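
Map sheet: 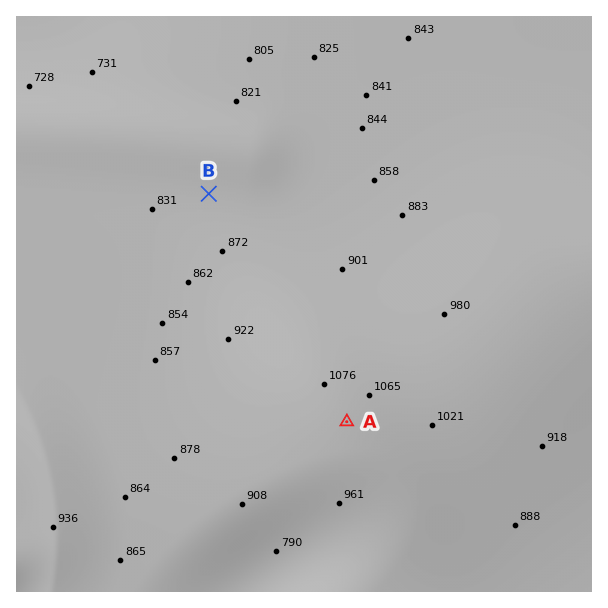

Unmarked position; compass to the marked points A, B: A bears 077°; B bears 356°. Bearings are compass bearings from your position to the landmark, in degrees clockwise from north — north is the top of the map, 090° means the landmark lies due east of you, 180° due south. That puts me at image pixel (227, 449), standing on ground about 920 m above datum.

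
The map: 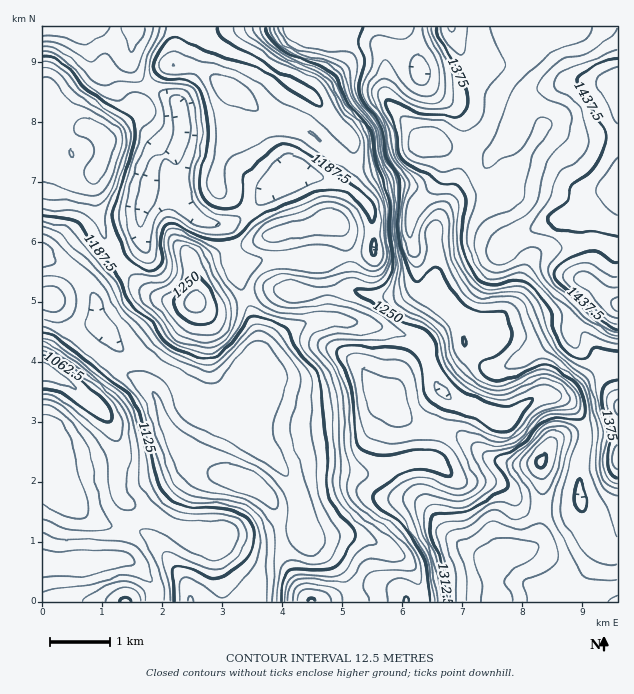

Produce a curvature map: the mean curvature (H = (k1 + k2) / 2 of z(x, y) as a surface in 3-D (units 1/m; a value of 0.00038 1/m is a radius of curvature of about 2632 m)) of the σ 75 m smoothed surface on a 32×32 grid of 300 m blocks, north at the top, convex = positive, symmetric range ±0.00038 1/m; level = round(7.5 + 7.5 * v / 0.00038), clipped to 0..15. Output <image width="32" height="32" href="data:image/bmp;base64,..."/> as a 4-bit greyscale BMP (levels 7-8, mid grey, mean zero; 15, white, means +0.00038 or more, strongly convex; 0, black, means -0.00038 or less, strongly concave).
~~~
<image width="32" height="32" href="data:image/bmp;base64,Qk12AgAAAAAAAHYAAAAoAAAAIAAAACAAAAABAAQAAAAAAAACAAATCwAAEwsAABAAAAAAAAAAAAAAABEREQAiIiIAMzMzAERERABVVVUAZmZmAHd3dwCIiIgAmZmZAKqqqgC7u7sAzMzMAN3d3QDu7u4A////AKqa6hvIhzv+l3qQuZp2Z4lmVXRcp5halmmqQ8iYZ3iGZUQ0qmRXikRpcwa5qqmYZnd4iqVVNJlFZUNc2pmaplh6qodVUyOZRmV3jLe5WXVoipZVaZh42UeLu6uFmUp0V5mGZ4urzcVnqnepQTRLk0qIh1aKmblUhnhlVDaa37I/mZdFm5h1V4V7h2Vq2I/kLauFN8p2ZniGa5mau3AM+hrZQTjXVnd4dlqpmHUiFXI/kwJ7xld3d3ZaqZQjaUAAniBM23RoZmVEbJmjSe60J6cX3HU1eURVec2Zk52J6n6FfLZlfL2SR7y4ZkCMVWWtNallVXu8xFZDISRGuFVnpk7KZIvM3JWrp3iqu3VjNVW+uEOcl8pG3tvNicdHuUet2GRZxyfWNGZDaATmScxozKRHjKE/+Ih1VGcD9Uu8hVVmVoxxn0JJ/aq7C/E8mamId5d6Q4YEVGms6Af0KZZpuHiYm1R1frdEWHIH6VaGVoiJma1jdYyHZUM2RWeHl2eYiYh8o2VriHRIxU76l5h2l2l4fNRlSpiGnXAu+6iJhndniK2mpEqImrgQPcuWeJZWeJnGSpFKiZhyOf+FVniGZYi6U4hCS8p1MG36MmiIiamZ6TdU77uGMSRmmEN6Zneaq6ZqU8t1QyntpqljqleGdmdEV3N5V4m/2YeWV/hqhmZW"/>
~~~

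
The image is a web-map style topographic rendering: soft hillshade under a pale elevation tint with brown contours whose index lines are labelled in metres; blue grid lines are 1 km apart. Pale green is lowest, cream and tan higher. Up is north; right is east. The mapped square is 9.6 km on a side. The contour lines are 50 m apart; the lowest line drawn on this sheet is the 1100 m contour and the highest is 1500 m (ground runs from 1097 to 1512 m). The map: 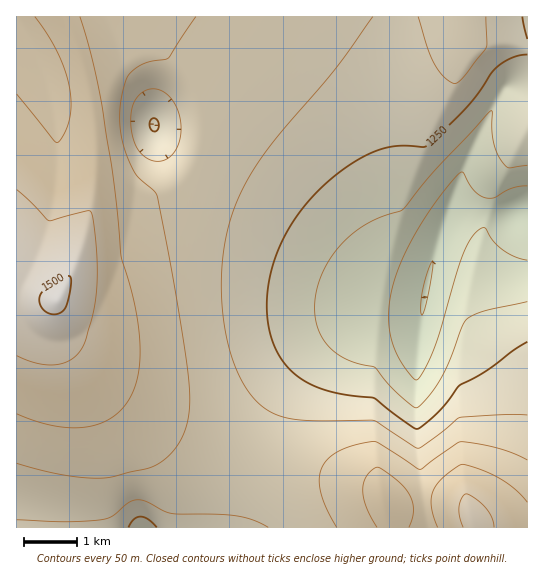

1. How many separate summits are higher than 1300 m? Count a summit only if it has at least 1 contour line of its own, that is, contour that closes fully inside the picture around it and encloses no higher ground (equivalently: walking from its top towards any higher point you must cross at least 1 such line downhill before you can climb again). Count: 1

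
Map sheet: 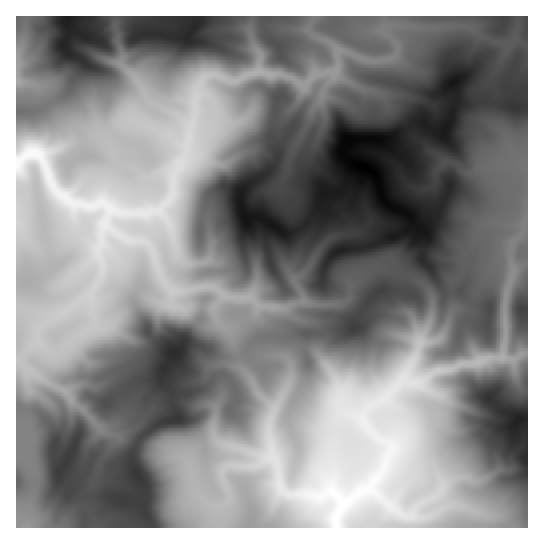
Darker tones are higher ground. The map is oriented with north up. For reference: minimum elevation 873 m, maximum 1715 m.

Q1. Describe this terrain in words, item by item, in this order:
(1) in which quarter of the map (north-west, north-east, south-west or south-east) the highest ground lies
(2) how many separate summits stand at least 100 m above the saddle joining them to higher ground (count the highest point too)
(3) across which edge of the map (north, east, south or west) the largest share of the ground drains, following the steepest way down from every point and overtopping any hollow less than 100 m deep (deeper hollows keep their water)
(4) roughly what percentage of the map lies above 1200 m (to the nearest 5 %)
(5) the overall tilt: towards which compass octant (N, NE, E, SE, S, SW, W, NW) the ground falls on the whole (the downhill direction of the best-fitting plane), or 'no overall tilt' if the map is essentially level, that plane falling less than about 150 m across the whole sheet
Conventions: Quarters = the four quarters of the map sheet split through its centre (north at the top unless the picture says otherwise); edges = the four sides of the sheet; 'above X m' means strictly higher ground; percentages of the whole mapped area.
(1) Look to the north-east quarter for the highest ground.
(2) Counting only tops that stand 100 m proud, the map has 6 summits.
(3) Most of the ground drains across the western edge.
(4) Ground above 1200 m makes up about 65 % of the sheet.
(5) The general tilt is down to the south-west (the land rises towards the north-east).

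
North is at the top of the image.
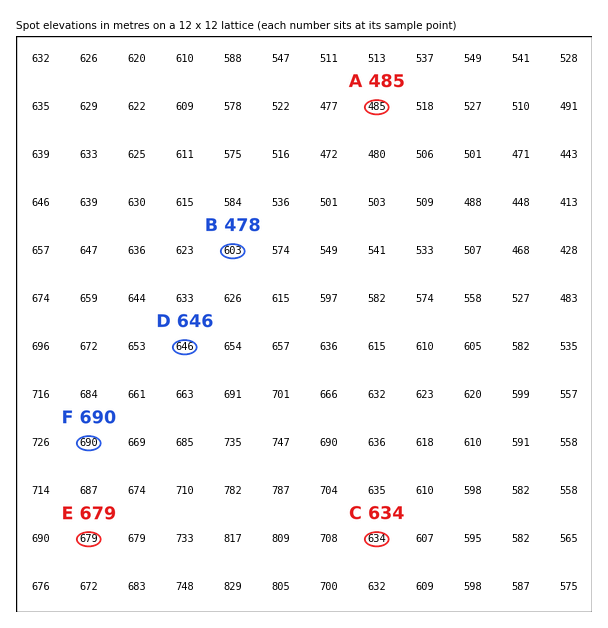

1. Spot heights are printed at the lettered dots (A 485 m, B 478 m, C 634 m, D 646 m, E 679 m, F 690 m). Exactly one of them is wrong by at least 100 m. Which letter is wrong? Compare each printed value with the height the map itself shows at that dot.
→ B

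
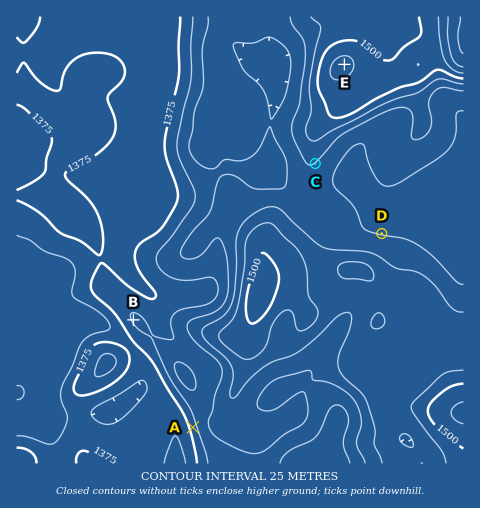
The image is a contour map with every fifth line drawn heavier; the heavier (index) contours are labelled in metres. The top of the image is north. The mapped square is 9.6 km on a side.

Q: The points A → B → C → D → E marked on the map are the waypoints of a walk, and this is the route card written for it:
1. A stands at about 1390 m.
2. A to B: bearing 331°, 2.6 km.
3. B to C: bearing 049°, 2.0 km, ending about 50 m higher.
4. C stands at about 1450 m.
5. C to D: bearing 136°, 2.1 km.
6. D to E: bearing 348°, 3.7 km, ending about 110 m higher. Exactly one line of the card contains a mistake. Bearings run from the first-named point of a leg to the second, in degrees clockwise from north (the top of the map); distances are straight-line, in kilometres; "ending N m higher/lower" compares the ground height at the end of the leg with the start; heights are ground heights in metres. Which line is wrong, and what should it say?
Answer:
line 3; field distance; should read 5.1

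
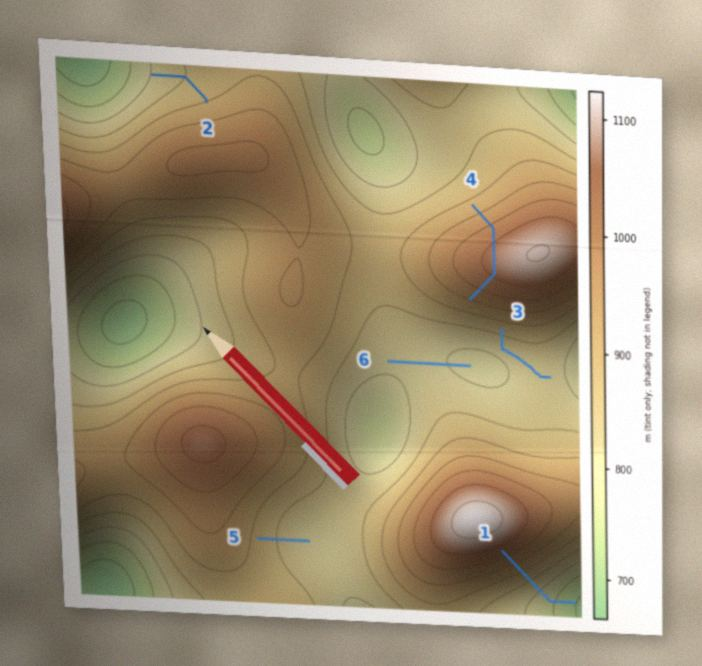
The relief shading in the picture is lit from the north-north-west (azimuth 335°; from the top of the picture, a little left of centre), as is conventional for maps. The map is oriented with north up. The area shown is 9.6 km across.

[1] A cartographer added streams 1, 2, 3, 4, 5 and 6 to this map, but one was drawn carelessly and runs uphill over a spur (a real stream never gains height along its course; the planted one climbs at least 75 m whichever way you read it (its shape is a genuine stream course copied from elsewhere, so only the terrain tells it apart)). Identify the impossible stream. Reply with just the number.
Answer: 4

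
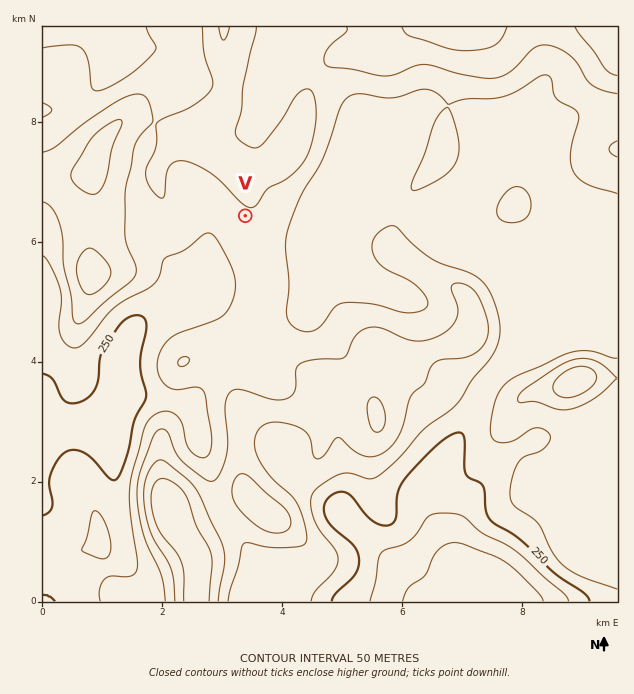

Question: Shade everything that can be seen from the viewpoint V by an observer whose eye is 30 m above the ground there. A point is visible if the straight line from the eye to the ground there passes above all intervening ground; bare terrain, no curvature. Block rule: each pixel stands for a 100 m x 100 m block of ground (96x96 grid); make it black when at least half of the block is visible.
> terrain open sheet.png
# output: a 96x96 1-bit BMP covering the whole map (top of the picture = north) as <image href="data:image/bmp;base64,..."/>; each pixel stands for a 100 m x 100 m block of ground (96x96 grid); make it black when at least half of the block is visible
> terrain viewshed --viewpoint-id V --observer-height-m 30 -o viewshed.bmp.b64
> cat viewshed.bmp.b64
<image width="96" height="96" href="data:image/bmp;base64,Qk2+BAAAAAAAAD4AAAAoAAAAYAAAAGAAAAABAAEAAAAAAIAEAAATCwAAEwsAAAIAAAAAAAAA////AAAAAAAAAAAAAAAAAAAAAAAAAAAgAAAAAAAAAAAAAAAAAAAAAAAAAAAAAAAAAAAAAAAAAAAAAAAAAAAAAAAAAAAAAAAAAAAAAAAAAAAAAAAcAAAAAAAAAAAAAAA+AAAAAAAAAAD4AAB+AAAAAAAAAAD8AAB8AAAAAAAAAAD8AAD8AAAAAAAAAAAMAAD8AAAAAAAAAAAAAAD8AAAAAAAAAAAAAAH8ADAAAAAAAAAAAAH8A+AAAAAAAAAAAAP8D+AAAAAAAAABAAf8H8AAAAAAAAABgA/8P8AAAAAAAAABgB/+fwAAAAAAAAADgD///gAAAAAAAACHgD///AAAAAAAAACPgH//+AAAAAAAAADfgH/z8AAAAAAAAAD/gH+B4AAAAAAAAAD/gD8AwAAAAAAAAAD/gD4AAAAAAAAAAAB/gD4AAAAAAAAAAAA/gDwAAAAAAAAAAAA/wBwAAAAGAAAAAAAPwAAAAAAGAAAAAAAH4AAAAAAPAAAAAAAD4AAAwMAPAAAAAAAA8AAD//APAAAAAAAA8AAH//gfAAAACAAB8AAH//gfgAAAHAAD+AAH//w/gAAAHgAD+AAD////gAAAD4AD/AAD////gAAAB8AH/AAD////gAAAA+AD/AAD////AAAAAPAD/gfn9///AAAAAAAD/w//////gAAAAAAD/5//////j/wAAAAD//////////4AAAAD//////////8AAAAD//////////8AAAAB//////////8AAAAB+H///H////8AAAAB+D//+H////8AAAMA+D//+H////8AAB8AfD//+H////4AAP8Afn//+P////4AA/8Af////P////4AB/8Af/////////4AH/8A//////////wAf/8A//////////AA//8A/////////gAD//8A////////+AAf//8A////////+AB///8A////////8AH///8A/8f/////4Af///8A/4f/////4A////8A/wf/////4B/+AH8Afwf/////4D/+AAMAfw//////8D/+AAEAfg//////8D/+AAAAfg//////+B/+AAAAfh///9///A/+AAEA/h///8///gf+AA8A/h///8f//wH/AH8A/h///8P//4B/Af8A/h//j+P//8Af//8Afh/+D+H//+AD//8Afh/8B8D//+AA//8Afg/4B8B//+AAH/8APgfgAQA//+AAB/8APwfgAAAf/+AAAf8AHwPgAAAP/+AAAf8AH4HwAAAP/+AAAP8AD4B4AAAH/+AAAP8AB4AcAAAD/+AAAH8AA4AMAAAB//AAAH8AAYAAAAAA//AAAf8AAAAAAQAAf//wB/8AAAAAAQAAf///H/8AAAAAAYAAf/////8AAAAAAYAAf//8P/8AAAAAAcAAf//8H/8AAAADAcAAf//8D/8AAAAHgeAAf//4B/8AAAAPg+AAf//4B/8AAAAPg/AAP//4B/8AAAAHw/AAP//wB/8AAAAHw/gAH//gB/8AAAADw/gAH/+AB/8AAAAD4/wAD/wAB/8="/>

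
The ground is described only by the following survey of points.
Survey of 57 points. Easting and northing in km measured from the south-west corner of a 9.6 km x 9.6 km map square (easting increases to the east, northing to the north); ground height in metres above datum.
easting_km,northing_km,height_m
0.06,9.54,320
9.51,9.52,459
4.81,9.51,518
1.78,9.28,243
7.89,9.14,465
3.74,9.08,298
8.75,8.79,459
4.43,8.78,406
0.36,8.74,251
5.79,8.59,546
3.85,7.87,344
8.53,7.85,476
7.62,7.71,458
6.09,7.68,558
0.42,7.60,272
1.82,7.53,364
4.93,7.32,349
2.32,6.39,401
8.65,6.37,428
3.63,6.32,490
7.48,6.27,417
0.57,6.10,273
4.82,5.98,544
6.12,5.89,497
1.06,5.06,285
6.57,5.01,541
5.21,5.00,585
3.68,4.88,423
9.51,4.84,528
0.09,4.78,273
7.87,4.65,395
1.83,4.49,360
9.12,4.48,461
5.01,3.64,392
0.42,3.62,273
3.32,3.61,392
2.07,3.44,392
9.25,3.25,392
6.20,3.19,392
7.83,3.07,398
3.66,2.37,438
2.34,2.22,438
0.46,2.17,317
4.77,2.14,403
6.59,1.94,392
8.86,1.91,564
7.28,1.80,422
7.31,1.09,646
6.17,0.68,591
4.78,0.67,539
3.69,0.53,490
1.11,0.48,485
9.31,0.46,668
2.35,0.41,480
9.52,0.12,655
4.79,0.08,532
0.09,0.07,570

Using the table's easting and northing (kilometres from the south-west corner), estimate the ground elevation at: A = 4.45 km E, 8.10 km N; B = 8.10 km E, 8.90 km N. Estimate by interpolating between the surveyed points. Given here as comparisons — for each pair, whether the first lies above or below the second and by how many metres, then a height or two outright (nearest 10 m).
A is below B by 130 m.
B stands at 460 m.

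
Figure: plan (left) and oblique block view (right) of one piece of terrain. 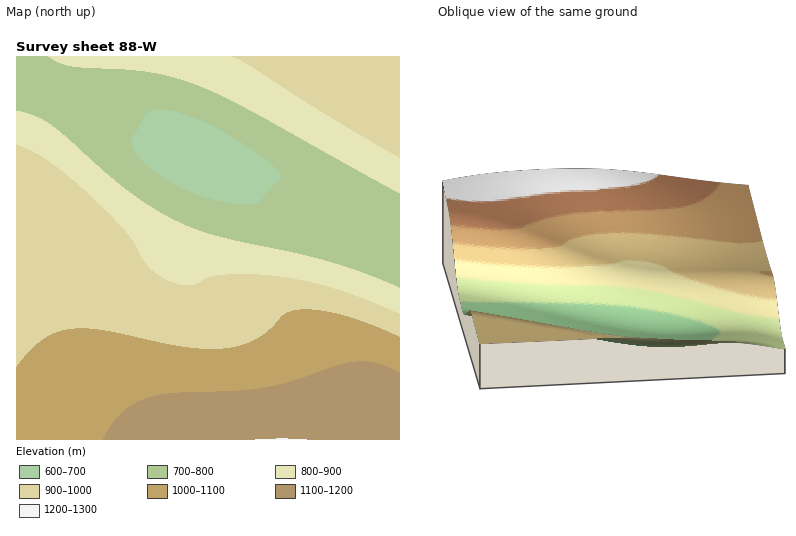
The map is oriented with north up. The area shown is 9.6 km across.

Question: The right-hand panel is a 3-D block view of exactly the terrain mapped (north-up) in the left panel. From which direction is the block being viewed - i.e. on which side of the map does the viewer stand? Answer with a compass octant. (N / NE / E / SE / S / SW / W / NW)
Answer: N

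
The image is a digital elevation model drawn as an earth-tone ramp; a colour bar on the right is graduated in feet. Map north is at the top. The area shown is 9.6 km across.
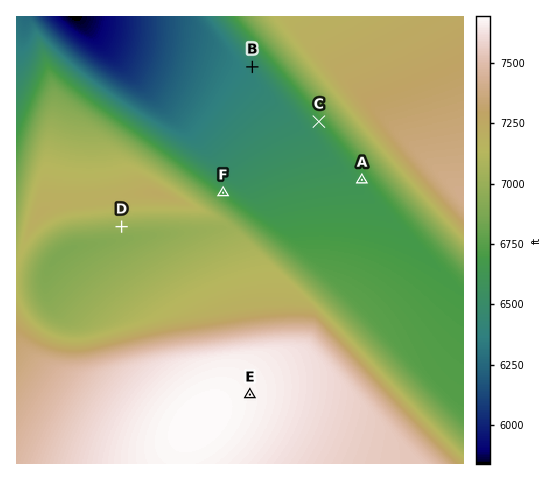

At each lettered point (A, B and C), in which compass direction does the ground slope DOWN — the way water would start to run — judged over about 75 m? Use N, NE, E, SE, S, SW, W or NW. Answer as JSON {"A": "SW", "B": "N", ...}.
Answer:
{"A": "SW", "B": "SW", "C": "SW"}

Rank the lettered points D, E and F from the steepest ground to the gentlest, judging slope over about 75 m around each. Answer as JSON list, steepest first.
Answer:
["F", "D", "E"]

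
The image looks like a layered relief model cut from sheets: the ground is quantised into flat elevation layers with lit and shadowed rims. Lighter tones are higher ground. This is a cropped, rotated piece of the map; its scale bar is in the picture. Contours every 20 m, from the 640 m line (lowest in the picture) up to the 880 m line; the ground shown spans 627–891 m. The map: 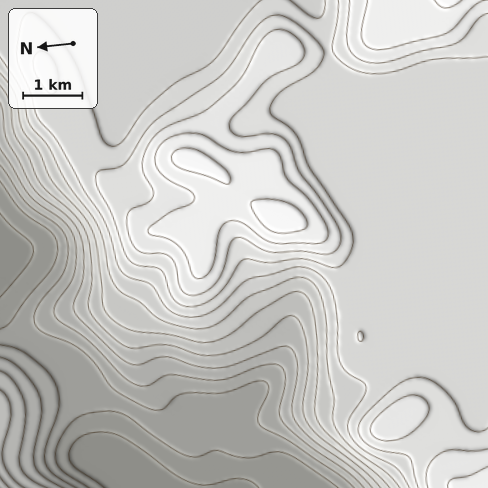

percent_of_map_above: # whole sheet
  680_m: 86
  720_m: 77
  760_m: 69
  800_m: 56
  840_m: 16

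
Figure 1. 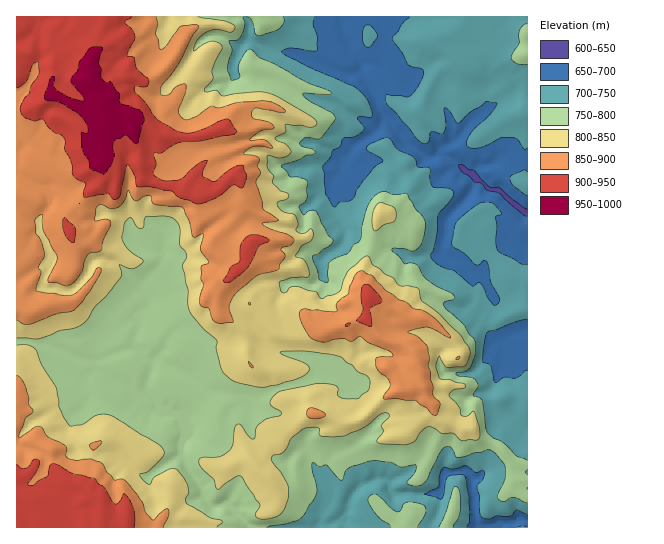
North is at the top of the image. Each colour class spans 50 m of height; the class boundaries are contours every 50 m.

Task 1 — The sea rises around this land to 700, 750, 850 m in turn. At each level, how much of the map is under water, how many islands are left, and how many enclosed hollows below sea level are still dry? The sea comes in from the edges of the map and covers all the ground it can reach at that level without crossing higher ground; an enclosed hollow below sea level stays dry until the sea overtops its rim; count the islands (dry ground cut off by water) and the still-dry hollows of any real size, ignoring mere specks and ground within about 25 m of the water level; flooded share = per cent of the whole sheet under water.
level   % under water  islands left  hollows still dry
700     10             0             0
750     29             0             0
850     73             1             0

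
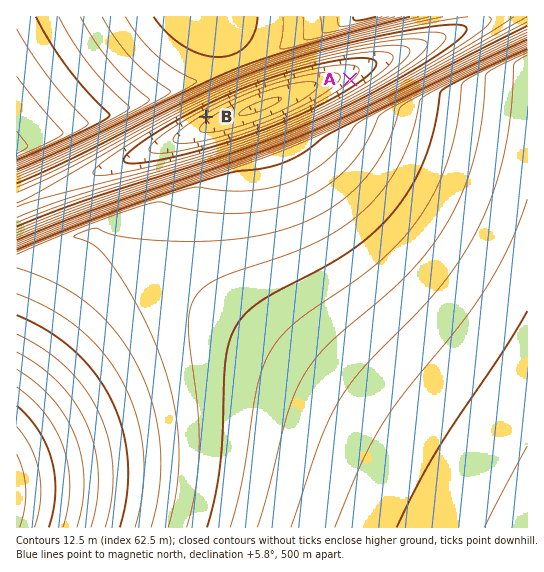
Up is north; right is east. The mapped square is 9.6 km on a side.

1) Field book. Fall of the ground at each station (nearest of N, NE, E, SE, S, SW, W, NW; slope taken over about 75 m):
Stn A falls NW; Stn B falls SE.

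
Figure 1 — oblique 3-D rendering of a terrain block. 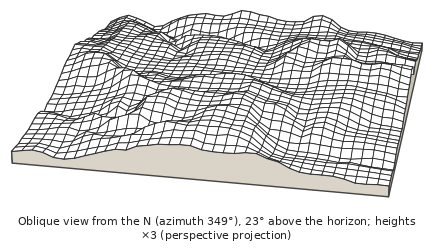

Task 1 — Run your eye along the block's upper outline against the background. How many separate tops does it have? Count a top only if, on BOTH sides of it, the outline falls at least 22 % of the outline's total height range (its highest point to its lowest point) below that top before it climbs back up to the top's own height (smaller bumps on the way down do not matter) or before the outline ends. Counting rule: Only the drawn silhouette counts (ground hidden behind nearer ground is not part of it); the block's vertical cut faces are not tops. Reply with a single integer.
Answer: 1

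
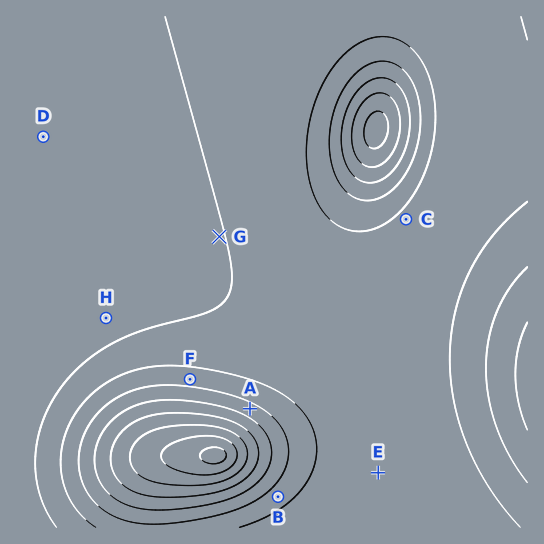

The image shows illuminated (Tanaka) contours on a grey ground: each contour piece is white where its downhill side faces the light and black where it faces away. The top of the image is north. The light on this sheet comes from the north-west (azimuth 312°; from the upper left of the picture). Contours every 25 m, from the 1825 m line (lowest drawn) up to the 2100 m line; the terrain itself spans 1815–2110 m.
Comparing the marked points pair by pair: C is lower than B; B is lower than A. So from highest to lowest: A B C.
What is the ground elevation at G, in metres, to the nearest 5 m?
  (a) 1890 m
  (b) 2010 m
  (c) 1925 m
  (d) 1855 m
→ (c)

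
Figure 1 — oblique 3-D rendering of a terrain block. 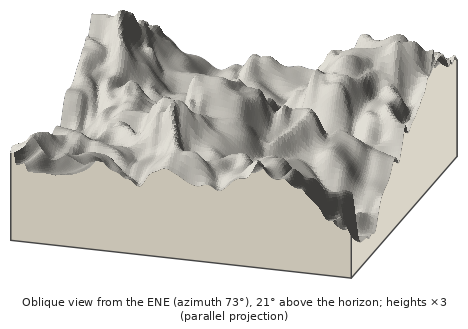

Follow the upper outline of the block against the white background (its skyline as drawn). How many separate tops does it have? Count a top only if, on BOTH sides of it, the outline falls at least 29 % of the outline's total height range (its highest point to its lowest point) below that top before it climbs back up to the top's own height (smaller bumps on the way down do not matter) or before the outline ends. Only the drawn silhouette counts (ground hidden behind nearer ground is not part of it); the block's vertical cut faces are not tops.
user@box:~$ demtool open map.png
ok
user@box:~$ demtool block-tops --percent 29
1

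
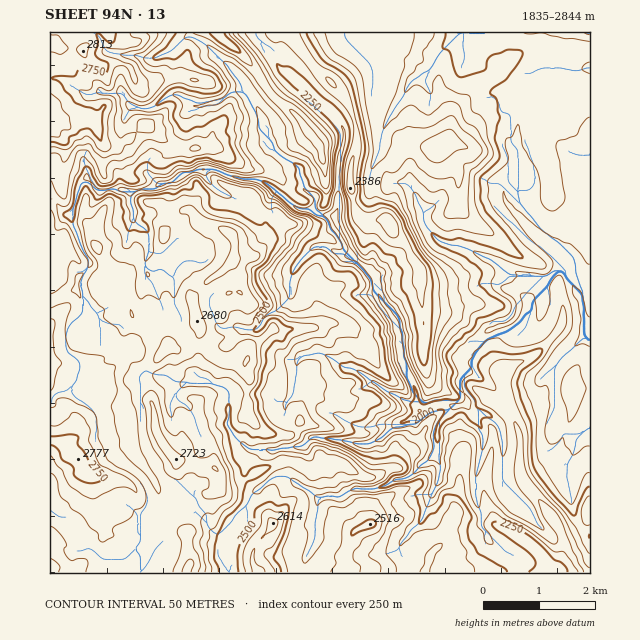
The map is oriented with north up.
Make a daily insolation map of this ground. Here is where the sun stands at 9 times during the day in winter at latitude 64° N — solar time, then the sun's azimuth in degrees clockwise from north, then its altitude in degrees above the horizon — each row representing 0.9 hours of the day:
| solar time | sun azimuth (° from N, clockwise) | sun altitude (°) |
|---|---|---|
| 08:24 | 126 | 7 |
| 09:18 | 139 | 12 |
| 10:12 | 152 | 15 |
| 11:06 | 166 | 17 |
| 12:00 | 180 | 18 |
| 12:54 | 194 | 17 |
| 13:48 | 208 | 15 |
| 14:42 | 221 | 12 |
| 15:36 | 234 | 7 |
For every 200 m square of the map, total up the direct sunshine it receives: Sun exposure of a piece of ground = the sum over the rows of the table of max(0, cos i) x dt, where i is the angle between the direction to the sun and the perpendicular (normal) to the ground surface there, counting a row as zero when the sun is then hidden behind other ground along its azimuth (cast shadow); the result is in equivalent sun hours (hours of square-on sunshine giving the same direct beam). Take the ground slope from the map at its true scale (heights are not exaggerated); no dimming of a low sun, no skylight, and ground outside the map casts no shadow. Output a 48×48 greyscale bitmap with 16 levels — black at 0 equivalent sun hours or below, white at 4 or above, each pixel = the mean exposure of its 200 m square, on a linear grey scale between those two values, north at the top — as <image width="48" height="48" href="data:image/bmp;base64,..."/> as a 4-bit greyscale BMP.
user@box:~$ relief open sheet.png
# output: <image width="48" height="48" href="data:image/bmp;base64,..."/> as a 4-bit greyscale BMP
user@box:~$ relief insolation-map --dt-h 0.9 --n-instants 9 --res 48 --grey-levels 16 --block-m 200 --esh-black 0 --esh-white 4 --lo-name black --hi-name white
<image width="48" height="48" href="data:image/bmp;base64,Qk32BAAAAAAAAHYAAAAoAAAAMAAAADAAAAABAAQAAAAAAIAEAAATCwAAEwsAABAAAAAAAAAAAAAAABEREQAiIiIAMzMzAERERABVVVUAZmZmAHd3dwCIiIgAmZmZAKqqqgC7u7sAzMzMAN3d3QDu7u4A////AHVXd2dndXhmeVRWZlVWZmZ3iGVURVdlQ0VFiId2ZTZ2Z3dmdVZ2ZUVmiHUjV6giRGZomph2Z2Z2VHy3dWWaqoVlaFRGnJIDQ1V4iHd2Z3iXQjm4Zmd7/KgiNmZrpBE2R1eaqrmHYze5ZFaJdVYyV5pyRplDAAKEKHmpd2mXdmmutjEYhlQiE0NSNGMxESUyFYqqiJuXd4rNtiEDZSASFHZSMiMzI3QREonMy7dWiYV4aXRCXe2FQBSXEEVFWHIiIZqodTFHzKunZtp63MztinMDJFZHZzIiM7uVIRNYq6ZTQxbLZIlhAEYgFVc3VVNENKhUVEV7k1M0UxAAAxAAAAN2JFc2VnU1RJZlVmaKRFZGWN65IAABABIlIzU1V4ZFVRJHZmaINFZEm8c1yodlUQAGQxE0Z2dmdjRFZmZ2RFZne1IkYyOKuVECYBEklVdmh1QTVmeWQlZmVmVUNoqpvcchEQO7dFZ2h2NFiGdUY1WIZVaEaHdmYyqP/omFZVVniId2VnhSVRFIrch2Z3aGFehspTUVdlRWZod2d2ZneIit25l2V1MCrVKciCFom6dUVoZnZWVt3cvamKlmNFadx0S6dDZDN+6ENlRFVXZlubtkRXm7lqy7h1SZinIhABjIRHZmV5h1RYqHQVzd7sq5ZVR5vMciIQCMlIdlepqGVYllMxZ4q6ynZjaYrN6DJlNKl1h3mImIVnV6zHAQADMzIkeHmqrvxHVWdxZYh3VVZ4aJu8gQASIiInmXdmqql2VmZ5NJiHU0Vmh4pjMwNVZUNKqHdlMxFEV2V6t3iodFRDeWVURSRUWIZGiYd3ZFd3VVaHeDZ1ZmVkJZhodjJVESNWeHREZ3aL6DeIiWkzVodlVFi/7IEkEDrJpiESImzrdniXhKlzNXmHd2ZEvtcBU629kyASa9tiJJmVZHNFM4mIiadjSb3JZ63NczSKzKUzWaqEJVZUFHaJmVIjWN2mKqy4REeruEI1qpl1FDeGR1aIMAAkRRETSHRTNTWacyNZmIiFtDJ1a5REMAE1EARMZiABRVRYZEWId3d7oyABIAAAQhVTESFKe2ABVol4d2Z2Z3d5lhzLwwABIkEBNWWbZnNDV4uYh3dWZ3dni5qLd8oyADiYdmaZRpV6mKuovcp3d3d5qczv7b7///pSRI26RKhIuqqa7sl4h3dv/u/KzLuqy3Q0St23Yog1iYiZh2aIh3iPv+pVntYQFEeGd5t0U2ZERDRkJGiHeJmJq9hyWXUhE3eGd6giJWZiMhIjJXiHeIiHV1aVECZBETZmi7MRV2WDMyIlNGd2iJmVUQN1ZxJlUhRHuBEliGV3JDMkZGZ2eIiTNFFH29mf/6NagRJJpWVaVEQhV2iHZmZkep26ln39p1WLQiSJQ2VYlEVDRYiHZmVbucysYRIQATbXNFiBEkVnqXRmZneIZndoi5IyJAAUInyjRolBEkZmiYVmZ3d4iIiYh4i9/8g0SOkiaKYzNFZ4mJhmZmZmd3d2ZDmmNquVvWIkeYVFRWd3eJh1VGdRIRAA=="/>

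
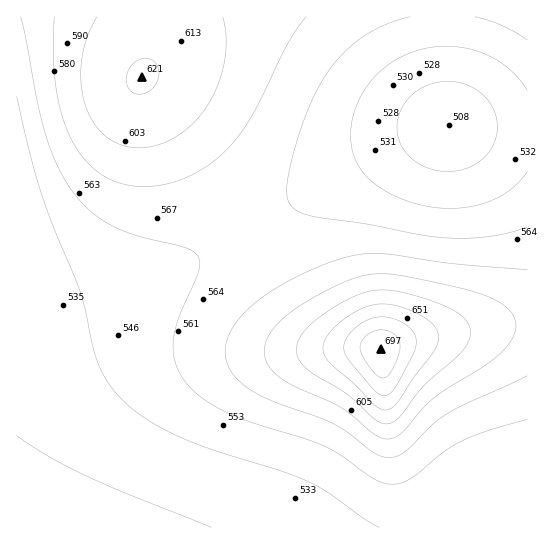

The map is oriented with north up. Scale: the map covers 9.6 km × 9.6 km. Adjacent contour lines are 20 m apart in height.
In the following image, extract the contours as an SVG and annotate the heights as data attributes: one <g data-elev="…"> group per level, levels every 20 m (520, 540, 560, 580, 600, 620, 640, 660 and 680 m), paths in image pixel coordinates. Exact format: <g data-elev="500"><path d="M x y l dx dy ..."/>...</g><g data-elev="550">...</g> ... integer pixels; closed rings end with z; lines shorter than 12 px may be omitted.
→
<g data-elev="520"><path d="M17 436l30 20 39 20 40 17 85 34"/><path d="M443 171l-18-4-16-11-10-15-2-18 6-17 6-8 7-7 18-8 20-1 17 5 15 11 9 16 2 17-2 10-4 8-12 13-17 8z"/></g><g data-elev="540"><path d="M527 172l-8 10-9 8-12 7-13 6-15 4-15 1-30-2-31-11-13-7-12-9-8-9-6-11-3-12-1-12 1-13 4-15 6-13 9-13 11-11 12-9 13-7 15-5 15-2 16-1 14 2 15 5 14 6 13 10 10 10 8 11"/><path d="M17 97l21 86 13 39 29 71 16 65 8 19 12 16 21 20 29 17 40 17 76 24 24 10 21 11 36 26 16 9"/></g><g data-elev="560"><path d="M527 227l-20 6-21 4-24 1-24-1-72-13-55-8-14-5-8-8-2-8 0-10 8-36 14-42 17-32 16-21 20-17 23-12 25-8"/><path d="M21 17l16 85 8 31 12 32 16 27 18 20 22 14 25 10 47 11 8 4 5 6 2 6-1 8-21 50-4 13-1 13 2 14 5 13 9 12 10 10 18 11 21 10 87 29 16 9 32 23 9 4 8 2 9-1 11-4 33-27 20-12 26-10 38-11"/><path d="M475 17l27 9 25 14"/></g><g data-elev="580"><path d="M527 270l-74-6-70-10-18 0-20 4-23 7-24 11-21 12-19 13-14 12-10 13-7 13-2 12 2 11 4 9 8 10 11 9 24 12 59 21 14 9 26 20 14 6 10-2 8-4 28-28 17-12 77-36"/><path d="M54 17l-1 37 3 33 6 29 10 25 14 20 16 14 20 9 21 3 23-3 22-7 21-12 19-16 11-14 12-17 36-74 19-27"/></g><g data-elev="600"><path d="M382 438l8 1 9-4 35-37 50-32 20-16 9-12 3-11-2-9-6-9-17-11-25-9-63-13-26-2-22 4-26 11-31 18-20 16-10 14-4 12 2 12 7 10 18 14 51 23 29 24z"/><path d="M97 17l-10 20-5 22-1 24 4 22 9 18 12 14 16 8 17 3 19-3 19-9 17-14 14-17 10-22 7-22 1-23-3-21"/></g><g data-elev="620"><path d="M383 423l7 0 8-5 25-32 33-28 9-11 5-9 0-9-4-8-9-8-18-10-29-9-20-4-16 0-19 6-21 11-21 15-12 13-4 8-1 8 3 8 5 7 10 8 32 19 27 25z"/><path d="M137 94l6 0 6-3 5-4 4-6 1-7-1-7-3-5-5-3-7-1-6 3-6 5-3 5-2 8 1 7 4 5z"/></g><g data-elev="640"><path d="M380 409l9 0 8-6 17-26 20-26 5-13-4-11-10-9-20-10-20-4-19 3-19 10-17 16-5 8-2 6 2 8 5 8z"/></g><g data-elev="660"><path d="M382 395l7-1 6-7 18-32 3-13-2-9-8-8-12-6-12-2-13 2-12 8-10 10-3 10 1 7 5 8 23 27z"/></g><g data-elev="680"><path d="M379 377l6 1 5-5 7-12 3-12 0-7-3-6-6-4-8-2-8 1-7 3-5 5-3 7 1 5 3 8 9 12z"/></g>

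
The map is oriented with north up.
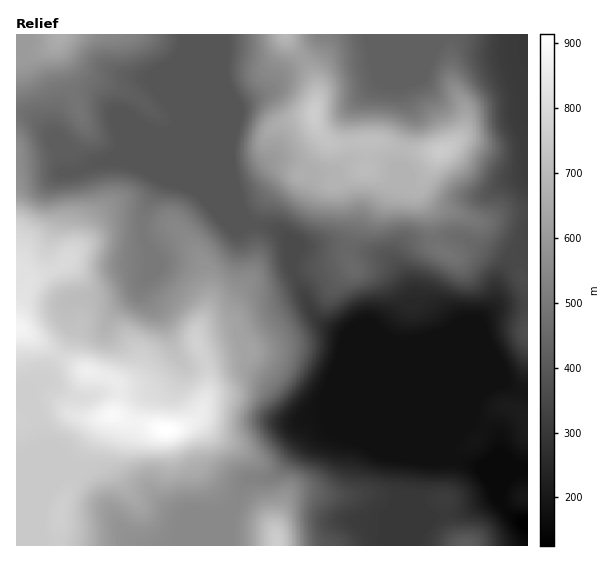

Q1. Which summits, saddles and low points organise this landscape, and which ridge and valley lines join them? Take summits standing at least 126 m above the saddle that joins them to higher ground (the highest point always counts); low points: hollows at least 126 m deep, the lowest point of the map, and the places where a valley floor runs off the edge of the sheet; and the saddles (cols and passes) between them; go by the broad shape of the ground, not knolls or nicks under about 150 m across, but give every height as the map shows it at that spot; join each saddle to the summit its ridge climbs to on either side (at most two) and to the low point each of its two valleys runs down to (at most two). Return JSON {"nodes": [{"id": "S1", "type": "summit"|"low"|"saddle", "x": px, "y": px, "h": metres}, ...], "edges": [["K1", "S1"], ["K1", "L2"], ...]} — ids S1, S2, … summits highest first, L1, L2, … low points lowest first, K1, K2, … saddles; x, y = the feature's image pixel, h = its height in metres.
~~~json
{"nodes": [
{"id": "S1", "type": "summit", "x": 167, "y": 429, "h": 915},
{"id": "S2", "type": "summit", "x": 314, "y": 115, "h": 759},
{"id": "S3", "type": "summit", "x": 277, "y": 544, "h": 758},
{"id": "S4", "type": "summit", "x": 59, "y": 36, "h": 661},
{"id": "L1", "type": "low", "x": 526, "y": 524, "h": 125},
{"id": "K1", "type": "saddle", "x": 234, "y": 507, "h": 548},
{"id": "K2", "type": "saddle", "x": 17, "y": 115, "h": 483},
{"id": "K3", "type": "saddle", "x": 253, "y": 221, "h": 391},
{"id": "K4", "type": "saddle", "x": 513, "y": 256, "h": 351}],
"edges": [["K1", "S1"], ["K1", "S3"], ["K1", "L1"], ["K2", "S1"], ["K2", "S4"], ["K2", "L1"], ["K3", "S1"], ["K3", "S2"], ["K3", "L1"], ["K4", "S1"], ["K4", "S2"], ["K4", "L1"]]}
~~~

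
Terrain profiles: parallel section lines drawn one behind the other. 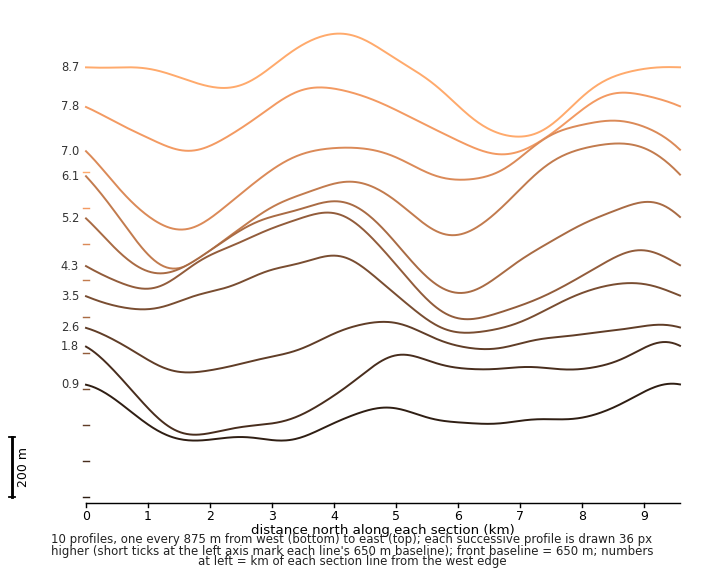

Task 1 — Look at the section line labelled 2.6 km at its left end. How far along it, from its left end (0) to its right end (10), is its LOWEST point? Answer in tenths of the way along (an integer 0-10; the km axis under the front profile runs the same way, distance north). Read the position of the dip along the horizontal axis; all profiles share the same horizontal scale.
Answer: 2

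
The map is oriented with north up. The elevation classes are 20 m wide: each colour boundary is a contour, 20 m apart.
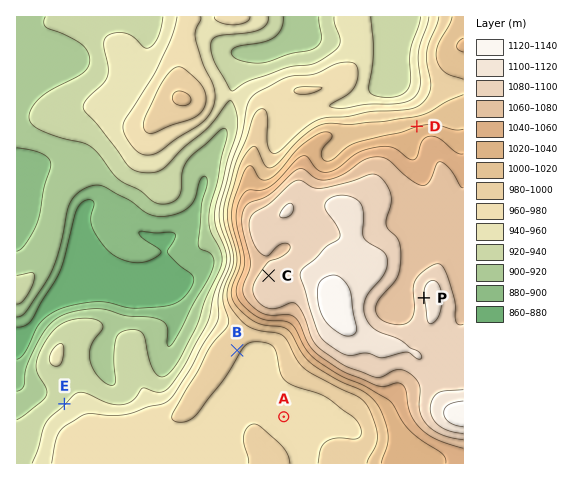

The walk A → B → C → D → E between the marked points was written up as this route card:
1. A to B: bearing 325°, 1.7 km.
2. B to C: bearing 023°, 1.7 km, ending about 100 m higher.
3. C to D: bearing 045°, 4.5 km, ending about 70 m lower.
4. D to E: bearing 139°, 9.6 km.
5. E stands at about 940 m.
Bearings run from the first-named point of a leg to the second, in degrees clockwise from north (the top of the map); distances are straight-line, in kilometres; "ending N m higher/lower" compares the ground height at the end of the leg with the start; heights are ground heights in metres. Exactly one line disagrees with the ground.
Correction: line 4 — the bearing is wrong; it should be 232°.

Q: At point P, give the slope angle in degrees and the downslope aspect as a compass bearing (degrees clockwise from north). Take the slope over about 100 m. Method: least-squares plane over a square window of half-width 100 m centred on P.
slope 5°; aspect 264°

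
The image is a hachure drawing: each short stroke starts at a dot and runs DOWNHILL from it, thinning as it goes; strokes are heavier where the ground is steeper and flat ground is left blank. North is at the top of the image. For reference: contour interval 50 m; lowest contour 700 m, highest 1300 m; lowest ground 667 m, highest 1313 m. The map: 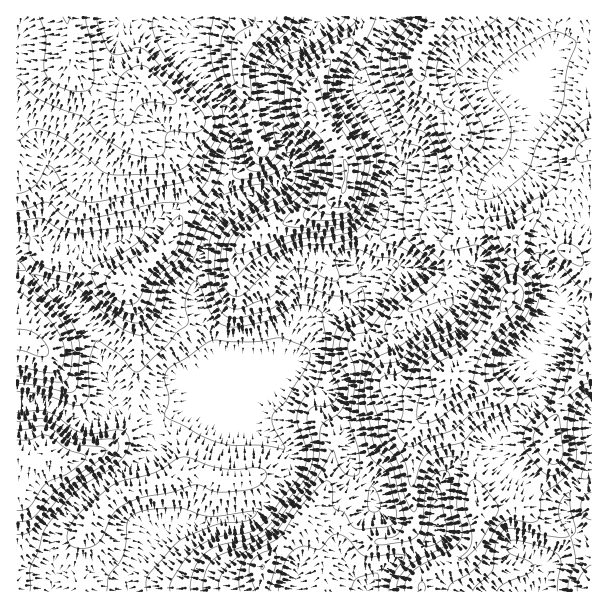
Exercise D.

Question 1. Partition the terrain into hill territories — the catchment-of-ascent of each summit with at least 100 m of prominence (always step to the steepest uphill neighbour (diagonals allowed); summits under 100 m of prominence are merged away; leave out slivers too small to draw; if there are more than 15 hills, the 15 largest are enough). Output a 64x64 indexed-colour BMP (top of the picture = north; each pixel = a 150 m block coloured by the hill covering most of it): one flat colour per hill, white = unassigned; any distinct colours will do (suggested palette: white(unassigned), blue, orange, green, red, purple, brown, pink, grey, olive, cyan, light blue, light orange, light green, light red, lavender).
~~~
<image width="64" height="64" href="data:image/bmp;base64,Qk12CAAAAAAAAHYAAAAoAAAAQAAAAEAAAAABAAQAAAAAAAAIAAATCwAAEwsAABAAAAAAAAAA////ALR3HwAOf/8ALKAsACgn1gC9Z5QAS1aMAMJ34wB/f38AIr28AM++FwDox64AeLv/AIrfmACWmP8A1bDFAFVVERERERERERERERERERERERERERERERERERERERERVVURERERERERERERERERERERERERERERERERERERERFVVREREREREREREREREREREREREREREREREREREREREVVVERERERERERERERERERERERERERERERERERERERERVVURERERERERERERERERERERERERERERERERERERERFVVREREREREREREREREREREREREREREREREREREREREVVVERERERERERERERERERERERERERERERERERERERERVVVRERERERERERERERERERERERERERERERERERERERFVVVEREREREREREREREREREREREREREREREREREREREVVVVRERERERERERERERERERERERERERERERERERERERVVVVUREREREREREREREREREREREREREREREREREXcRFVVVVVURERERERERERERERERERERERERERERERF3d3EVVVVVVVERERERERERERERERERERERERERERERF3d3dxVVVVVVVVERERERERERERERERERERERERERERF3d3d3dVVVVVVVVVERERERERERERERERERERERERERF3d3d3d1VVVVVVVVVREREREREREREREREREREREREREXd3d3d3VVVVVVVVVVERERERERERERERERERERERERERd3d3d3dVVVVVVVVVURERERERERERERERERERERERERF3d3d3d1VVVVVVVVVVERERERERERERERERERERERERERd3d3d3VVVViIVVVVUREREREREREREREREREREREREREXd3d3dVVViIiIERERERERERERERERERERERERERERERF3d3d4iIiIiIgRERERERERERERERERERERERERERERERd3d3iIiIiIiBERERERERERERERERERERERERERERERF3d3eIiIiIiBERERERERETMREREREREREREREREREREXd3d4iIiIiIERERERERETMzMRERERERERERERERERERd3d3iIiIiIgREREREREzMzMzERERERERERERERERERF3d3eIiIiIgRERERERETMzMzMxEREREREREREREREREXd3d4iIiIiBERERERERMzMzMzERERERERERERERERERd3d3iIiIiIEREREREREzMzMzMREREREREREREREREREXd3eIiIiIEREREREREzMzMzMzERERERERERERERERERF3d4iIiIgRERERERETMzMzMzMxEREREREREREREREREXd3iIiIgRERERERETMzMzMzMzMzERERERERERERERERd3eIiIgRERERERERMzMzMzMzMzMzEREREREREREREREREYiIgREREREREREzMzMzMzMzMzMRERERERERERERERERiIERERERERERETMzMzMzMzMzMxERERERERERERERERGBERERERERERERMzMzMzMzMzMzEREREREREREREREREREREREREREREREzMzMzMzMzMzMRERERERERERERERERERERERERERERERMzMzMzMzMzMzERERERERERERERERERERIiIhEREREREzMzMzMzMzMzMRERERERERERERERESIiIiIiIiERERETMzMzMzMzMzMzERERERERERERERERIiIiIiIiIhEREREzMzMzMzMzMzMREREREREREREREREiIiIiIiIiIhEREiMzMzMzMzMzMxERERERERERERERESIiIiIiIiIiIhIiIjMzMzMzMzMzMRERERERERERERERIiIiIiIiIiIiIiIiYzMzMzMzMzMxFEREREEREREREREiIiIiIiIiIiIiIiJmYzMzMzMzMzNERERERBERERERESIiIiIiIiIiIiIiJmZmYzMzMzMzM0REREREQRERERERIiIiIiIiIiIiIiImZmZmMzMzMzMzREREREREEREREREiIiIiIiIiIiIiIiJmZmYzMzMzMzM0REREREREERERESIiIiIiIiIiIiIiImZmZjMzMzMzMzREREREREQRERERIiIiIiIiIiIiIiIiZmZmMzMzMzMzREREREREREEREREiIiIiIiIiIiIiIiJmZmMzMzMzMzREREREREREQRERESIiIiIiIiIiIiIiImZmYzMzMzMzNERERERERERBERERIiIiIiIiIiIiIiIiZmYzMzMzMzNEREREREREREQREREiIiIiIiIiIiIiIiZmZjMzMzMzM0RERERERERERBERESIiIiIiIiIiIiIiJmZmMzMzMzM0REREREREREREQRERIiIiIiIiIiIiIiJmZmYzMzMzMzRERERERERERERBEREiIiIiIiIiIiIiJmZmZjMzMzMzRERERERERERERBERESIiIiIiIiIiIiJmZmZmMzMzMzM0REREREREREREERERIiIiIiIiIiIiImZmZmYzMzMzMzRERERERERERERBEREiIiIiIiIiIiImZmZmZmMzMzMzNEREREREREREREERESIiIiIiIiIiIiZmZmZmZjMzMzMzRERERERERERERBERIiIiIiIiIiIiJmZmZmZmZjMzMzNEREREREREREREEREiIiIiIiIiIiImZmZmZmZmYzMzMzREREREREREREQRESIiIiIiIiIiIiZmZmZmZmZmMzMzNERERERERERERBER"/>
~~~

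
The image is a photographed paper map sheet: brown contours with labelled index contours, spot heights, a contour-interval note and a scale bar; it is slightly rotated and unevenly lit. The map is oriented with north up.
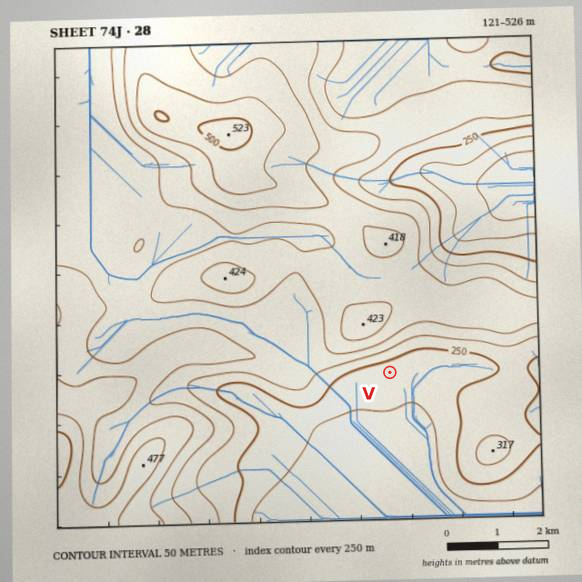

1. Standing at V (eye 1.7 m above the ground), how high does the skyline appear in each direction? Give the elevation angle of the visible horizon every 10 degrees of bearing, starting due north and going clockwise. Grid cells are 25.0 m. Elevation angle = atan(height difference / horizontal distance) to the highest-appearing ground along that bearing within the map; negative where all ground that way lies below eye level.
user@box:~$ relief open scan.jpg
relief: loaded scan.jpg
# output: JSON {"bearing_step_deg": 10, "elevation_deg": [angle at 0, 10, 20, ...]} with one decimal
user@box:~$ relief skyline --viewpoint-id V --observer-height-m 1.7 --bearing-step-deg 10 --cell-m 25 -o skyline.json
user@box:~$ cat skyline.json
{"bearing_step_deg": 10, "elevation_deg": [10.7, 9.3, 7.8, 6.5, 5.7, 5.1, 4.4, 3.4, 1.7, 0.8, 1.1, 1.4, 1.6, 2.2, 1.5, 0.1, -0.6, -0.6, -0.7, -0.6, -0.6, -0.6, -0.5, 1.0, 2.0, 2.8, 2.5, 3.0, 4.4, 6.5, 8.6, 10.3, 11.6, 12.2, 12.3, 11.7]}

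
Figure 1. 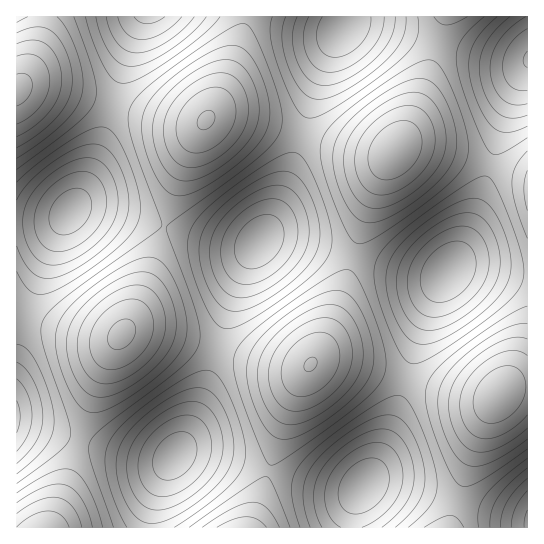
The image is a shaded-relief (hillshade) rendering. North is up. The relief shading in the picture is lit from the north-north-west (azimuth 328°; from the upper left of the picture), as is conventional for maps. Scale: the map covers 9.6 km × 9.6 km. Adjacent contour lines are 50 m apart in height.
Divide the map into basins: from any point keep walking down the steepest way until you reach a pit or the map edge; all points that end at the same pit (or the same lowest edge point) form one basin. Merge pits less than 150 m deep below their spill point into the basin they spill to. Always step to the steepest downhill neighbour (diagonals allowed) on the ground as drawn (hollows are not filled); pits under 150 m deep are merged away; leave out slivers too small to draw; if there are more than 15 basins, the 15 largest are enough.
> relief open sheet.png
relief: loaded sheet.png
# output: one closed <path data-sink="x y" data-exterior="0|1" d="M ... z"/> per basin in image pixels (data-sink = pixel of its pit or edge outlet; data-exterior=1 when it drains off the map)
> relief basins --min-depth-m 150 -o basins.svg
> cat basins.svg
<path data-sink="259 242" data-exterior="0" d="M230 116l-21 1-16 24-18 49-28 93-10 24-13 24 31 1 116 33 14 3 20 0 4-1 6-8 14-29 42-131 10-26 11-19-17 1-21-4-84-26z"/><path data-sink="449 271" data-exterior="0" d="M411 145l-14 3-16 25-20 54-24 82-12 30-12 22 18-1 16 3 90 26 41 10 15 0 13-10 21-2 1-210-77-24z"/><path data-sink="175 455" data-exterior="0" d="M149 331l-22 0-6 3-9 15-13 30-28 92-12 36-10 20 201 1 38-119 20-42-23 1-14-3z"/><path data-sink="70 211" data-exterior="0" d="M37 85l-11 0-10 5 0 225 70 21 28 3 10-8 13-24 18-48 25-85 13-33 11-18-22 1-13-3-95-28z"/><path data-sink="363 486" data-exterior="0" d="M331 360l-17 1-6 6-11 19-22 63-24 78 198 1 30-94 10-24 8-12-19 1-21-4-79-24z"/><path data-sink="343 27" data-exterior="0" d="M445 16l-198 0-22 69-17 32 30 0 116 34 21 4 16-2 12-14 16-36z"/><path data-sink="149 17" data-exterior="1" d="M246 16l-203 0-3 22-8 25-13 24 18-2 16 3 116 33 13 3 17 0 9-6 13-24 19-52z"/><path data-sink="527 59" data-exterior="1" d="M527 16l-82 1-26 86-21 45 13-3 24 4 90 27 3-1z"/><path data-sink="17 417" data-exterior="1" d="M18 316l-2 1 0 210 33 1 10-21 40-128 20-41-18 1-15-3z"/><path data-sink="527 523" data-exterior="1" d="M527 387l-12 0-12 4-14 19-20 51-19 67 78-1z"/>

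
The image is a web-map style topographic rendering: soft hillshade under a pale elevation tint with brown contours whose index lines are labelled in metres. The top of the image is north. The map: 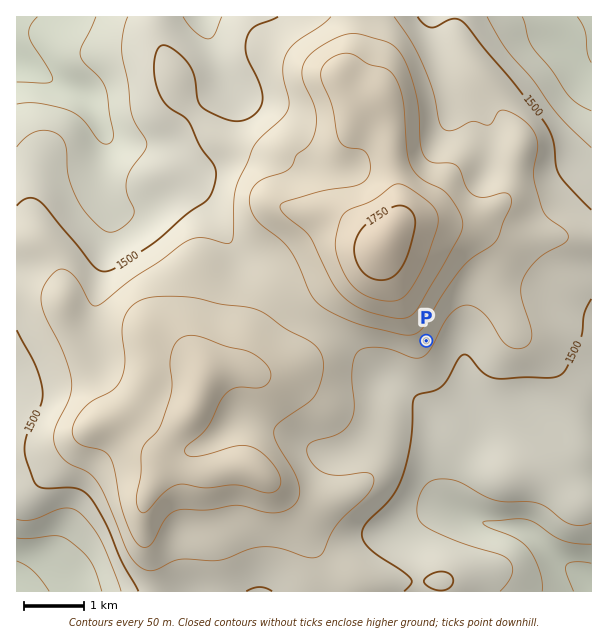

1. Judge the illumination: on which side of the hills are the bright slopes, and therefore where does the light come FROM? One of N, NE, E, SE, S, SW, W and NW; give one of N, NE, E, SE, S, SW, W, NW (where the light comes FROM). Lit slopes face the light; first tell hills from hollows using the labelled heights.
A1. NW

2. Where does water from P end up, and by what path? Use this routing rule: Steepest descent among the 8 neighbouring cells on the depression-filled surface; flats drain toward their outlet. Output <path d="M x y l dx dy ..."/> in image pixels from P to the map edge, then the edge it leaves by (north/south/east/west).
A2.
<path d="M426 341l14 13 13 0 11 11 0 19 1 2 0 6 2 1 0 5 1 1 0 3 3 5 0 3 3 6 0 27-10 12-6 12 0 39 12 12 6 1 4 3 5 0 1 2 5 0 1 1 12 0 2 2 9 0 1 1 5 0 6 3 3 3 1 0 29 29 12 6 3 3 10 6 5 4 1 0"/>
exit: east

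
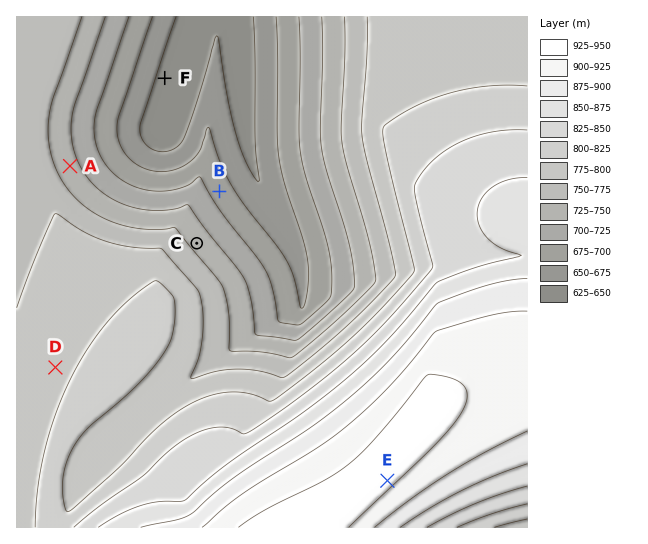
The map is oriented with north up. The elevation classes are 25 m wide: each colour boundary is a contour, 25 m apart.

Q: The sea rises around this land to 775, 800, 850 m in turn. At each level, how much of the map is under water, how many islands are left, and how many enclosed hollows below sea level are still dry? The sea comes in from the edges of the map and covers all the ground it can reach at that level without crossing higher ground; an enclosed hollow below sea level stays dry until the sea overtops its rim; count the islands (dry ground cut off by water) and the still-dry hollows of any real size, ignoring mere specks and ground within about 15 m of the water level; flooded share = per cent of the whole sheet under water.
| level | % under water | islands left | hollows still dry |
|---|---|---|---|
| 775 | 39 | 0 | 0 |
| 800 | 58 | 0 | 0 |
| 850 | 78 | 0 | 0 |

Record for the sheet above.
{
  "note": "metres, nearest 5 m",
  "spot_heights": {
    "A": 735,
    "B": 690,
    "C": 740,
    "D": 795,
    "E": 930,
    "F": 640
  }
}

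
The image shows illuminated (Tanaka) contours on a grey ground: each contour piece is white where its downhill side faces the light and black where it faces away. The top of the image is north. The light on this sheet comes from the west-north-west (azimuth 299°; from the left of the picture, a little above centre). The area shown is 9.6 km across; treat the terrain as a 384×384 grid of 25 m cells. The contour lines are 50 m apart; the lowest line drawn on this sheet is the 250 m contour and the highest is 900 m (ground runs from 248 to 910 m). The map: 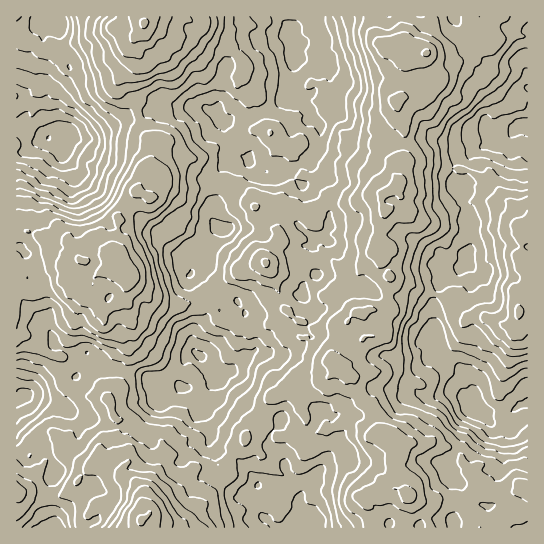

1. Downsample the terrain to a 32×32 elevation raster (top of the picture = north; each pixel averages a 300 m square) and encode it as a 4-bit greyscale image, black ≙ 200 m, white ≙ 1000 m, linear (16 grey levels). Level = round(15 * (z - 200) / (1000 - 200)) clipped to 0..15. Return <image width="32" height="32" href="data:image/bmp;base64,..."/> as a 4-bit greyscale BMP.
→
<image width="32" height="32" href="data:image/bmp;base64,Qk12AgAAAAAAAHYAAAAoAAAAIAAAACAAAAABAAQAAAAAAAACAAATCwAAEwsAABAAAAAAAAAAAAAAABEREQAiIiIAMzMzAERERABVVVUAZmZmAHd3dwCIiIgAmZmZAKqqqgC7u7sAzMzMAN3d3QDu7u4A////AHZnib3cqYdVVEV4mZmHiIiHd4msy5mGZVVWiZmpiIiIh3iIm7qIdlVVVomqqYeIiXdomZqYh3dmZmZ4mql3h3hmd4mZiHdndmZ2eJqYh3ZmZnd4iHd2Z3d3d3mqqYdkREZmZ3dmZVZ3Z3iJmYh1QzM0VWd2VVRWZ3h3iJh2UyMzNFZ3dkRERWeIiZmHZUMzQ0VmZnZERDRWeImph2VUNFRmdmZ3ZUM0RWeKmYdlREVmd2d4iHVDRVZniZmYZEVmeId4mpmGVVZmd4iZmGVWZ4mHiaqql2ZmZ3d4mZl1VneJmZq7uphmZmd3eIiJhmZmiZmru8uXVWd4h3eImYZVVnmZq7vLllVniYd3iZmGVVZ5iau7uoZVVoiHd3mqh2VWeJmqq6mHZVVnh3Z5qZh2VomZmImpmHZWd3d3eKqpdlaIh2VnmqmGVnd3d4mqqHZneGVERoqqhmZmZmZ5qqhlZmZDM0V5qYdlVVZmeJqodlVVMiI1eJmHZVVmVniZmHVEQzIRNXiYdlVWZlV4mZh1QzMyIkZ4h2VVVlVVZ5qphkQzMzRniHdlVWVUVWeaqpdlRERFeJmIdmZmRFVXmqqodlRVVnmqqYd2dlREV5qqqYdlVmaJu7qod2VDRGiru6mIZWZniszLqYdlQ0Roq7qYiHZlVpvN26qXZURFeJmZiIiH"/>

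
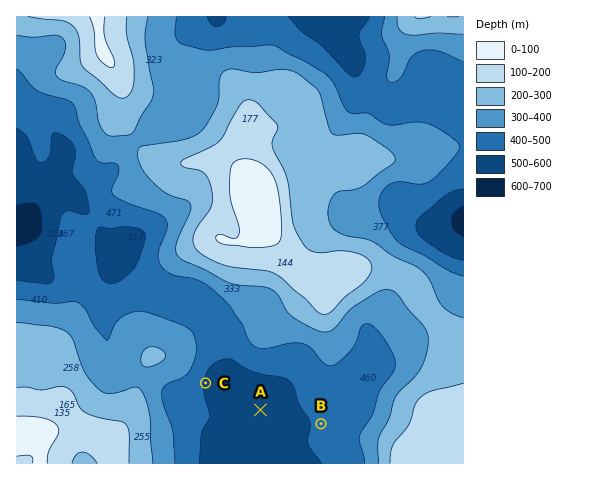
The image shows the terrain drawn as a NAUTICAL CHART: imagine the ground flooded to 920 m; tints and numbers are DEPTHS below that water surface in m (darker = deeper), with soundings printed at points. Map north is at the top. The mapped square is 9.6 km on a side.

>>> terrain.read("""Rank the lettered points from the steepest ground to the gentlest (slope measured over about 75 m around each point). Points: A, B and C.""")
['C', 'B', 'A']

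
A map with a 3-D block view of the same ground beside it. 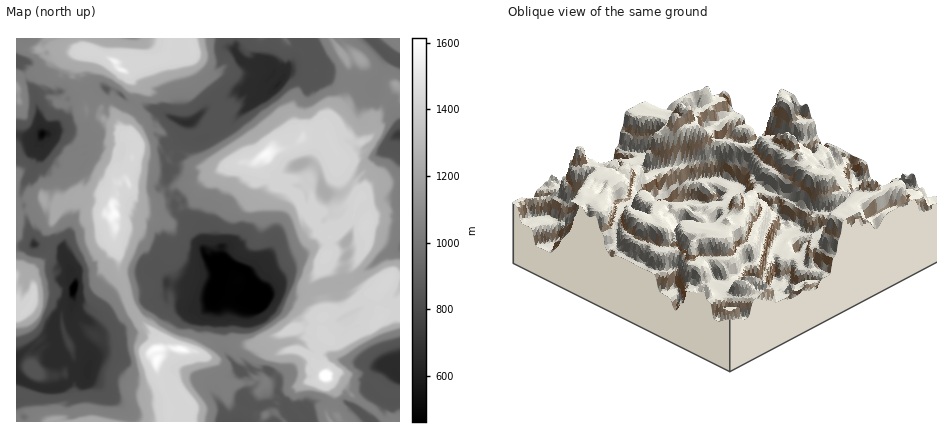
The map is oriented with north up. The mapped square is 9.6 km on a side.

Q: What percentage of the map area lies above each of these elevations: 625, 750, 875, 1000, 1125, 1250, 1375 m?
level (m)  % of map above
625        97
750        86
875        68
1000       61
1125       40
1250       25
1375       19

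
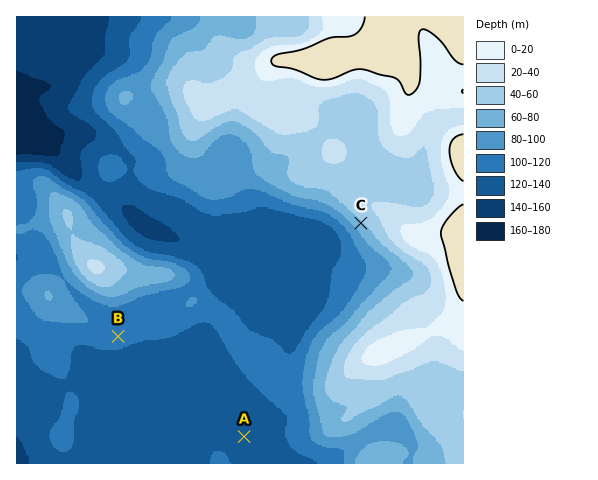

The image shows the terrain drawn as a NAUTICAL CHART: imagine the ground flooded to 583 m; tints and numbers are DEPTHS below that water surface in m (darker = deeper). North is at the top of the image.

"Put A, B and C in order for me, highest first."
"C B A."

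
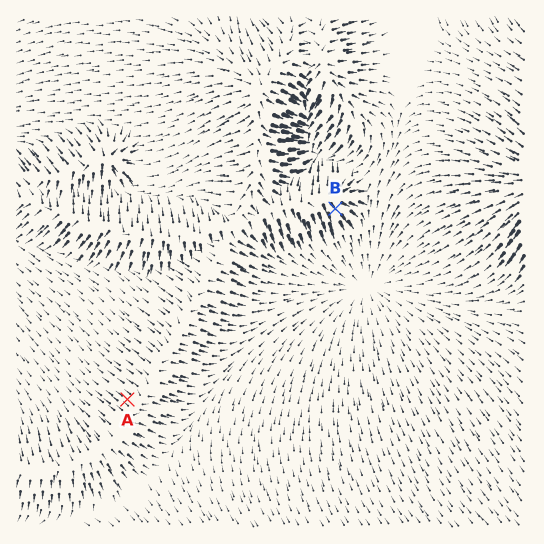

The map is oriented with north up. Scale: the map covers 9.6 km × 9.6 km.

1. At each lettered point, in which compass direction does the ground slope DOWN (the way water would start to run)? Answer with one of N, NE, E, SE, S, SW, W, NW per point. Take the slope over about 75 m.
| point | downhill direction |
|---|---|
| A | NW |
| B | SE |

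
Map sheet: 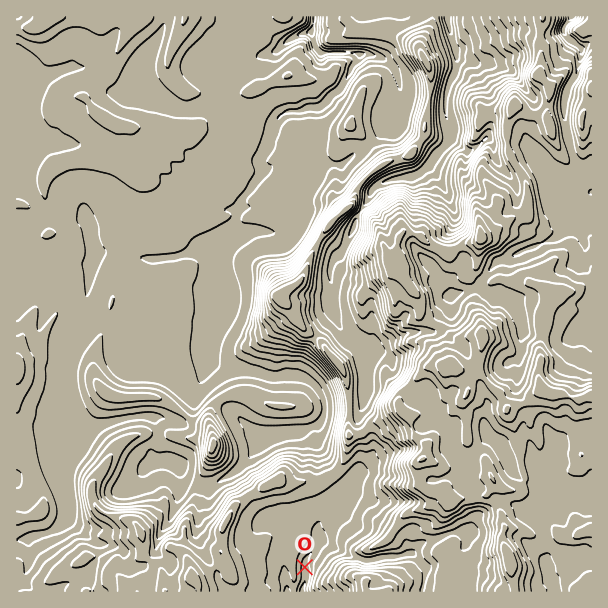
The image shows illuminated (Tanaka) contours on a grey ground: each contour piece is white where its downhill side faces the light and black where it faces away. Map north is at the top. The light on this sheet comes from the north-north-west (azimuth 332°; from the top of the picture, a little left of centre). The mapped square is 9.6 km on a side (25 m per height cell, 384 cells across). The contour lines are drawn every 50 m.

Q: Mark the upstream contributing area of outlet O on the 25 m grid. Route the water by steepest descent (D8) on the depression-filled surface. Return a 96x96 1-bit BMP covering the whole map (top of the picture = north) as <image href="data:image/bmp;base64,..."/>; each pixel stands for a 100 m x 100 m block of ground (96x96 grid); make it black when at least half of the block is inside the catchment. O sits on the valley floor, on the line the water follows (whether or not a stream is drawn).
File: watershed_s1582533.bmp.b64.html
<image width="96" height="96" href="data:image/bmp;base64,Qk2+BAAAAAAAAD4AAAAoAAAAYAAAAGAAAAABAAEAAAAAAIAEAAATCwAAEwsAAAIAAAAAAAAA////AAAAAAAAAAAAAAAAP/4AAAAAAAAAAAAAP/4AAAAAAAAAAAAPf/4AAAAAAAAAAAAf//4AAAAAAAAAAAO///8HwAAAAAAAGAP/////wAAAAAAAPgP/////wAAAAAAAPwP/////gAAAAAAAP4P/////gAAAAAAAP+P/////gAAAAAAAP///////gAAAAAAAH///////gAAAAAAAH///////gAAAAAAAD///////gAAAAAAAB///////AAAAAAAAA/////8+AAAAAAAAAP////8AAAAAAAAAAH///+AAAAAAAAAAABAf/+AAAAAAAAAAAAAH/+AAAAAAAAAAAAAD/+AAAAAAAAAAAAAD/+AAAAAAAAAAAAAB//AAAAAAAAAAAAAB//AAAAAAAAAAAAAB//AAAAAAAAAAAAAB/+AAAAAAAAAAAAAAf8AAAAAAAAAAAAAAH8AAAAAAAAAAAAAAD8AAAAAAAAAAAAAAA4AAAAAAAAAAAAAAAQAAAAAAAAAAAAAAAAAAAAAAAAAAAAAAAAAAAAAAAAAAAAAAAAAAAAAAAAAAAAAAAAAAAAAAAAAAAAAAAAAAAAAAAAAAAAAAAAAAAAAAAAAAAAAAAAAAAAAAAAAAAAAAAAAAAAAAAAAAAAAAAAAAAAAAAAAAAAAAAAAAAAAAAAAAAAAAAAAAAAAAAAAAAAAAAAAAAAAAAAAAAAAAAAAAAAAAAAAAAAAAAAAAAAAAAAAAAAAAAAAAAAAAAAAAAAAAAAAAAAAAAAAAAAAAAAAAAAAAAAAAAAAAAAAAAAAAAAAAAAAAAAAAAAAAAAAAAAAAAAAAAAAAAAAAAAAAAAAAAAAAAAAAAAAAAAAAAAAAAAAAAAAAAAAAAAAAAAAAAAAAAAAAAAAAAAAAAAAAAAAAAAAAAAAAAAAAAAAAAAAAAAAAAAAAAAAAAAAAAAAAAAAAAAAAAAAAAAAAAAAAAAAAAAAAAAAAAAAAAAAAAAAAAAAAAAAAAAAAAAAAAAAAAAAAAAAAAAAAAAAAAAAAAAAAAAAAAAAAAAAAAAAAAAAAAAAAAAAAAAAAAAAAAAAAAAAAAAAAAAAAAAAAAAAAAAAAAAAAAAAAAAAAAAAAAAAAAAAAAAAAAAAAAAAAAAAAAAAAAAAAAAAAAAAAAAAAAAAAAAAAAAAAAAAAAAAAAAAAAAAAAAAAAAAAAAAAAAAAAAAAAAAAAAAAAAAAAAAAAAAAAAAAAAAAAAAAAAAAAAAAAAAAAAAAAAAAAAAAAAAAAAAAAAAAAAAAAAAAAAAAAAAAAAAAAAAAAAAAAAAAAAAAAAAAAAAAAAAAAAAAAAAAAAAAAAAAAAAAAAAAAAAAAAAAAAAAAAAAAAAAAAAAAAAAAAAAAAAAAAAAAAAAAAAAAAAAAAAAAAAAAAAAAAAAAAAAAAAAAAAAAAAAAAAAAAAAAAAAAAAAAAAAAAAAAAAAAAAAAAAAAAAAAAAAAAAAAAAAAAAAAAAAAAAAAAAAAAAAAAAAAAAAAAAAAAAAAAAAAAAAAAAAAAAAAAAAAAAAAAAAAAA="/>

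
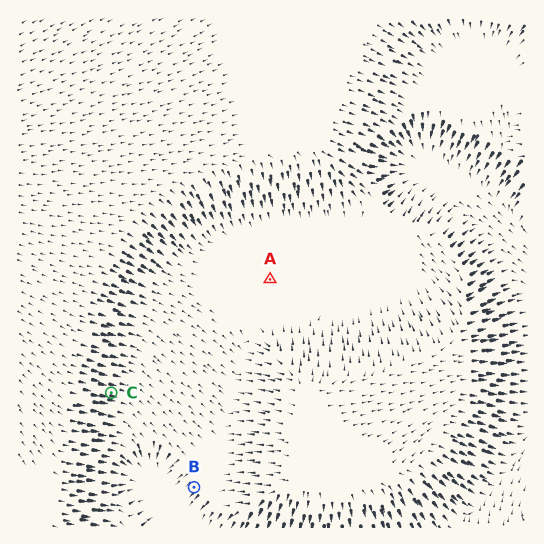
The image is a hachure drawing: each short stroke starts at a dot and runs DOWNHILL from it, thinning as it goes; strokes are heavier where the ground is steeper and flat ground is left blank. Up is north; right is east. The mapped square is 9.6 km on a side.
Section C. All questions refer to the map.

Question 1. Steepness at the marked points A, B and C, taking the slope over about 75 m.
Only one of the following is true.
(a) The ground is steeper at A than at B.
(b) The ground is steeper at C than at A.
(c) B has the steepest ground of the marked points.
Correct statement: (b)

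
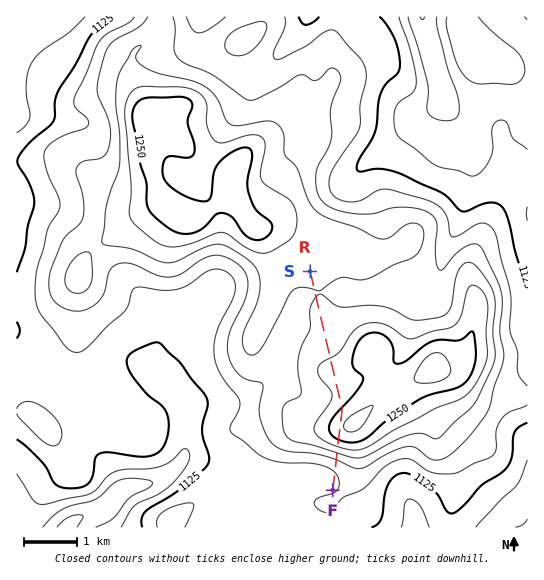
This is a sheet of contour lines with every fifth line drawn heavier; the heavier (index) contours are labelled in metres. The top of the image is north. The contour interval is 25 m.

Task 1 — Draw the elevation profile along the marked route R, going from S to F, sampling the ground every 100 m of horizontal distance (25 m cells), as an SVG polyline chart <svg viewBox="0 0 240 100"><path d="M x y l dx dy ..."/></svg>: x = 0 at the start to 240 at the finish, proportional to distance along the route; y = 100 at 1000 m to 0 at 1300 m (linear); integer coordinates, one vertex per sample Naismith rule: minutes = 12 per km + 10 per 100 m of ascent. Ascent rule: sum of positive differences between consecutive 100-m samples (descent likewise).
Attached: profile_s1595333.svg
<svg viewBox="0 0 240 100"><path d="M0 31l6 1 5 1 6 0 6 0 6 0 5 0 6 0 6 0 6 0 5 0 6 0 6-1 6 0 5-2 6-1 6-2 6-3 5-2 6-1 6 0 6 0 5 1 6 1 6-1 6-2 5-3 6-2 6-3 6-2 5 0 6 2 6 3 6 6 5 7 6 7 6 6 5 5 6 3 6 2 6 0 5 0 5-1"/></svg>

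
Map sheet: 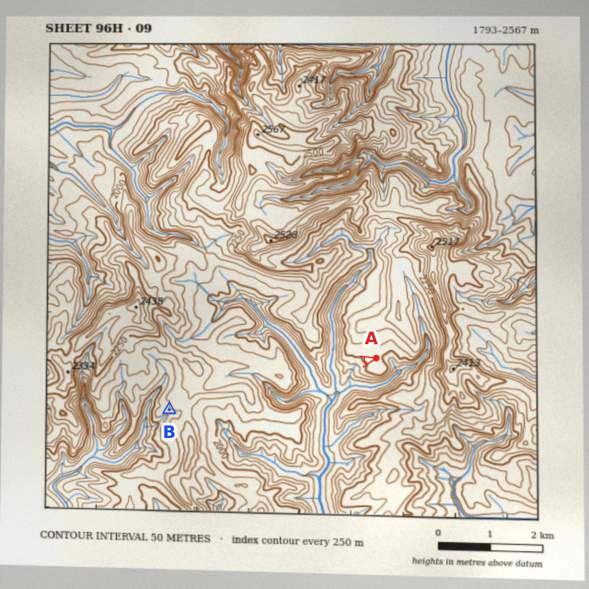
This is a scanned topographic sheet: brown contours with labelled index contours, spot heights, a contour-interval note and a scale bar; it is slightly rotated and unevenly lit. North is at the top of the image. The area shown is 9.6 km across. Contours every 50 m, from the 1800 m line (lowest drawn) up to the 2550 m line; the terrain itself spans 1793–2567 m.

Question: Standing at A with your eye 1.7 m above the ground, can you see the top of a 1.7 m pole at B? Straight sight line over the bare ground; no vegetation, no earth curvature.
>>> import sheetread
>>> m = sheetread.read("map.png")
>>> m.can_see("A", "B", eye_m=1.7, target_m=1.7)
False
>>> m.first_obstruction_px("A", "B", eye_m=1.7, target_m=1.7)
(290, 379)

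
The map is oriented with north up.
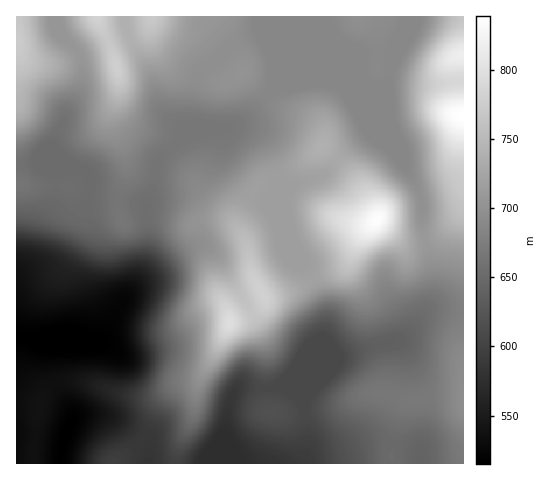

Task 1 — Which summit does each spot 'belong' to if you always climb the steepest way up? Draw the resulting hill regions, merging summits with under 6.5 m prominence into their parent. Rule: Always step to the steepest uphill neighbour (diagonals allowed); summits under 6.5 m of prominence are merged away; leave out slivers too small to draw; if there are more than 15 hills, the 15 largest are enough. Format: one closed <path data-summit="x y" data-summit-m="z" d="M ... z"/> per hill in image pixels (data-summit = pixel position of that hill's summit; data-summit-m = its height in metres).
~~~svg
<path data-summit="463 116" data-summit-m="839" d="M36 163l-20 3 0 297 44 1 3-19 9-24 0-9-18-33-2-9 0-20-17-7-5-6 61 0 10 3 6-7 14-29 21-34 6-25 0-21-2-15-8-5-33-2-11 1-6 3 3-25-6-9-9-3-17 3z"/><path data-summit="230 323" data-summit-m="796" d="M201 245l-9 2-17 9-34 25-15 16-19 36-6 7-10-3-61 0 5 6 17 7 0 20 2 9 18 33 0 7 8-4 22 0 14 5 31 22 2 5 1 17 78 0 0-20-3-9 1-16 6-23 7-9 40 0 13 6 12 10 0-24-6-15-19-12-10-10-50-84-10-10z"/><path data-summit="377 220" data-summit-m="836" d="M362 114l5 19-14 11-30 31-31 10-15-7-11-32-10-11-15-7-18 1 2 33 7 11 16 16 11 8 8 2 10-17 0 22 3 7 10 26 34 68 2 11-1 14-20 52 1 18 25-28 8-15 64-19 24-30 5-13 0-28-9-33-1-33-4-12-20-39z"/><path data-summit="263 294" data-summit-m="780" d="M222 128l-14 0-26 10-24 22-5 32-7 14 2 18-2 35-16 32 16-14 41-28 13-4 9 3 12 14 48 80 10 10 19 12 6 15 1 21 0-18 19-46 2-16-2-15-34-68-10-26-3-7 0-22-10 17-8-2-11-8-16-16-7-11z"/><path data-summit="117 68" data-summit-m="778" d="M127 32l-21 8-26 15 2 8-1 24-14 24-14 32 0 3 15 16 22 14 1 11-3 19 6-3 32-1 15 3 4 3 8-16 5-32 24-21 1-5 0-7-11-6-11-12-8-32-19-30z"/><path data-summit="358 17" data-summit-m="697" d="M406 16l-136 0-1 39 4 14-1 21 7 1 37-10 13 0 12 5 37 1 7-2 3-4 5-25 13-30z"/><path data-summit="321 147" data-summit-m="738" d="M329 81l-22 1-28 9-7 0-26 27-18 9 13 1 15 7 10 11 11 32 8 5 7 2 24-7 7-3 30-31 14-11 0-4-8-18-18-24z"/><path data-summit="18 41" data-summit-m="773" d="M56 16l-40 1 0 148 11 0 9-2 16 7 11 2 14-4-19-16-5-6 0-3 17-37 10-16 2-9 0-18-4-11-18-19z"/><path data-summit="152 17" data-summit-m="770" d="M269 16l-145 1 5 21 24 39 7 29 12 15 11 6-1 11 10-14 1-29 6-21 36-30 21-10 5 1 8 16z"/><path data-summit="97 17" data-summit-m="782" d="M259 34l-24 10-36 30-6 21-1 29-7 13 23-9 20 0 8-4 10-6 24-26 3-16-1-15-4-13z"/><path data-summit="463 402" data-summit-m="695" d="M449 310l-15 0-9 4-22 24-7 3 10 9 16 41 2 34-3 23 0 16 43-1 0-151z"/><path data-summit="272 412" data-summit-m="618" d="M279 387l-40 0-6 6-5 13-3 21 0 8 3 9 1 20 71 0 3-3 5-13-4-44-9-9z"/><path data-summit="463 55" data-summit-m="817" d="M463 16l-56 0-4 17-11 27-5 22 10-2 23 4 21 0 22-4z"/><path data-summit="113 462" data-summit-m="595" d="M102 415l-22 0-8 5-9 25-3 18 88 1 1-17-2-5-25-19z"/>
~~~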